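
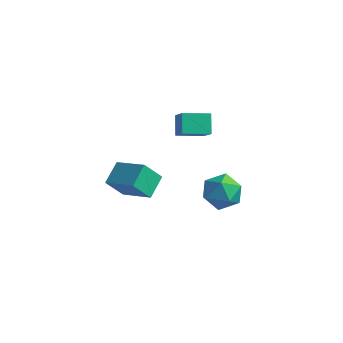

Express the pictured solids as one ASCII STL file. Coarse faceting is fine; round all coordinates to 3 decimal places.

solid 
facet normal -0.455 -0.410 0.791
outer loop
vertex 0.426 -3.437 1.113
vertex -1.362 -3.105 0.256
vertex 0.487 -4.684 0.502
endloop
endfacet
facet normal 0.889 -0.165 0.426
outer loop
vertex 1.142 -4.095 -0.636
vertex 0.426 -3.437 1.113
vertex 0.487 -4.684 0.502
endloop
endfacet
facet normal -0.455 -0.409 0.791
outer loop
vertex 0.487 -4.684 0.502
vertex -1.362 -3.105 0.256
vertex -1.301 -4.352 -0.354
endloop
endfacet
facet normal 0.044 -0.897 -0.439
outer loop
vertex -1.301 -4.352 -0.354
vertex 1.142 -4.095 -0.636
vertex 0.487 -4.684 0.502
endloop
endfacet
facet normal -0.044 0.897 0.439
outer loop
vertex 0.426 -3.437 1.113
vertex -0.707 -2.516 -0.882
vertex -1.362 -3.105 0.256
endloop
endfacet
facet normal 0.889 -0.165 0.426
outer loop
vertex 1.081 -2.848 -0.026
vertex 0.426 -3.437 1.113
vertex 1.142 -4.095 -0.636
endloop
endfacet
facet normal -0.044 0.897 0.439
outer loop
vertex 1.081 -2.848 -0.026
vertex -0.707 -2.516 -0.882
vertex 0.426 -3.437 1.113
endloop
endfacet
facet normal -0.889 0.165 -0.426
outer loop
vertex -1.362 -3.105 0.256
vertex -0.707 -2.516 -0.882
vertex -1.301 -4.352 -0.354
endloop
endfacet
facet normal 0.044 -0.897 -0.439
outer loop
vertex -0.646 -3.763 -1.493
vertex 1.142 -4.095 -0.636
vertex -1.301 -4.352 -0.354
endloop
endfacet
facet normal -0.889 0.165 -0.426
outer loop
vertex -1.301 -4.352 -0.354
vertex -0.707 -2.516 -0.882
vertex -0.646 -3.763 -1.493
endloop
endfacet
facet normal 0.455 0.409 -0.791
outer loop
vertex -0.646 -3.763 -1.493
vertex 1.081 -2.848 -0.026
vertex 1.142 -4.095 -0.636
endloop
endfacet
facet normal 0.455 0.410 -0.791
outer loop
vertex -0.707 -2.516 -0.882
vertex 1.081 -2.848 -0.026
vertex -0.646 -3.763 -1.493
endloop
endfacet
facet normal -0.389 0.120 0.913
outer loop
vertex 2.44 1.447 -2.674
vertex 1.684 0.554 -2.879
vertex 2.747 0.333 -2.397
endloop
endfacet
facet normal 0.299 0.307 0.904
outer loop
vertex 2.44 1.447 -2.674
vertex 2.747 0.333 -2.397
vertex 3.539 1.058 -2.905
endloop
endfacet
facet normal 0.380 0.825 0.419
outer loop
vertex 2.44 1.447 -2.674
vertex 3.539 1.058 -2.905
vertex 2.965 1.727 -3.702
endloop
endfacet
facet normal -0.259 0.957 0.129
outer loop
vertex 2.44 1.447 -2.674
vertex 2.965 1.727 -3.702
vertex 1.819 1.415 -3.686
endloop
endfacet
facet normal -0.734 0.522 0.434
outer loop
vertex 2.44 1.447 -2.674
vertex 1.819 1.415 -3.686
vertex 1.684 0.554 -2.879
endloop
endfacet
facet normal 0.678 -0.259 0.688
outer loop
vertex 3.539 1.058 -2.905
vertex 2.747 0.333 -2.397
vertex 3.461 -0.075 -3.254
endloop
endfacet
facet normal -0.436 -0.561 0.704
outer loop
vertex 2.747 0.333 -2.397
vertex 1.684 0.554 -2.879
vertex 2.315 -0.387 -3.238
endloop
endfacet
facet normal -0.993 0.090 -0.070
outer loop
vertex 1.684 0.554 -2.879
vertex 1.819 1.415 -3.686
vertex 1.741 0.282 -4.035
endloop
endfacet
facet normal -0.224 0.794 -0.565
outer loop
vertex 1.819 1.415 -3.686
vertex 2.965 1.727 -3.702
vertex 2.533 1.007 -4.543
endloop
endfacet
facet normal 0.809 0.579 -0.096
outer loop
vertex 2.965 1.727 -3.702
vertex 3.539 1.058 -2.905
vertex 3.596 0.786 -4.061
endloop
endfacet
facet normal 0.259 -0.957 -0.129
outer loop
vertex 2.84 -0.107 -4.266
vertex 3.461 -0.075 -3.254
vertex 2.315 -0.387 -3.238
endloop
endfacet
facet normal -0.380 -0.825 -0.419
outer loop
vertex 2.84 -0.107 -4.266
vertex 2.315 -0.387 -3.238
vertex 1.741 0.282 -4.035
endloop
endfacet
facet normal -0.299 -0.307 -0.904
outer loop
vertex 2.84 -0.107 -4.266
vertex 1.741 0.282 -4.035
vertex 2.533 1.007 -4.543
endloop
endfacet
facet normal 0.389 -0.120 -0.913
outer loop
vertex 2.84 -0.107 -4.266
vertex 2.533 1.007 -4.543
vertex 3.596 0.786 -4.061
endloop
endfacet
facet normal 0.734 -0.522 -0.434
outer loop
vertex 2.84 -0.107 -4.266
vertex 3.596 0.786 -4.061
vertex 3.461 -0.075 -3.254
endloop
endfacet
facet normal 0.224 -0.794 0.565
outer loop
vertex 2.315 -0.387 -3.238
vertex 3.461 -0.075 -3.254
vertex 2.747 0.333 -2.397
endloop
endfacet
facet normal -0.809 -0.579 0.096
outer loop
vertex 1.741 0.282 -4.035
vertex 2.315 -0.387 -3.238
vertex 1.684 0.554 -2.879
endloop
endfacet
facet normal -0.678 0.259 -0.688
outer loop
vertex 2.533 1.007 -4.543
vertex 1.741 0.282 -4.035
vertex 1.819 1.415 -3.686
endloop
endfacet
facet normal 0.436 0.561 -0.704
outer loop
vertex 3.596 0.786 -4.061
vertex 2.533 1.007 -4.543
vertex 2.965 1.727 -3.702
endloop
endfacet
facet normal 0.993 -0.090 0.070
outer loop
vertex 3.461 -0.075 -3.254
vertex 3.596 0.786 -4.061
vertex 3.539 1.058 -2.905
endloop
endfacet
facet normal -0.766 -0.620 0.171
outer loop
vertex 1.325 -1.247 3.88
vertex 0.588 -0.606 2.904
vertex 1.759 -2.012 3.049
endloop
endfacet
facet normal 0.534 -0.464 0.706
outer loop
vertex 2.892 -1.094 2.796
vertex 1.325 -1.247 3.88
vertex 1.759 -2.012 3.049
endloop
endfacet
facet normal -0.766 -0.620 0.171
outer loop
vertex 1.759 -2.012 3.049
vertex 0.588 -0.606 2.904
vertex 1.022 -1.371 2.074
endloop
endfacet
facet normal 0.359 -0.632 -0.687
outer loop
vertex 1.022 -1.371 2.074
vertex 2.892 -1.094 2.796
vertex 1.759 -2.012 3.049
endloop
endfacet
facet normal -0.359 0.632 0.686
outer loop
vertex 1.325 -1.247 3.88
vertex 1.721 0.312 2.651
vertex 0.588 -0.606 2.904
endloop
endfacet
facet normal 0.534 -0.464 0.707
outer loop
vertex 2.458 -0.329 3.626
vertex 1.325 -1.247 3.88
vertex 2.892 -1.094 2.796
endloop
endfacet
facet normal -0.358 0.632 0.687
outer loop
vertex 2.458 -0.329 3.626
vertex 1.721 0.312 2.651
vertex 1.325 -1.247 3.88
endloop
endfacet
facet normal -0.534 0.464 -0.707
outer loop
vertex 0.588 -0.606 2.904
vertex 1.721 0.312 2.651
vertex 1.022 -1.371 2.074
endloop
endfacet
facet normal 0.359 -0.633 -0.686
outer loop
vertex 2.155 -0.453 1.82
vertex 2.892 -1.094 2.796
vertex 1.022 -1.371 2.074
endloop
endfacet
facet normal -0.534 0.464 -0.706
outer loop
vertex 1.022 -1.371 2.074
vertex 1.721 0.312 2.651
vertex 2.155 -0.453 1.82
endloop
endfacet
facet normal 0.766 0.620 -0.171
outer loop
vertex 2.155 -0.453 1.82
vertex 2.458 -0.329 3.626
vertex 2.892 -1.094 2.796
endloop
endfacet
facet normal 0.766 0.620 -0.171
outer loop
vertex 1.721 0.312 2.651
vertex 2.458 -0.329 3.626
vertex 2.155 -0.453 1.82
endloop
endfacet

endsolid


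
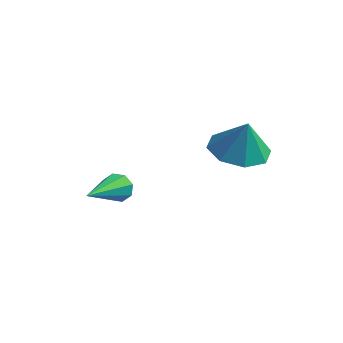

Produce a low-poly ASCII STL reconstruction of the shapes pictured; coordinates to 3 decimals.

solid 
facet normal -0.259 0.031 -0.965
outer loop
vertex 1.054 0.951 1.745
vertex 0.372 1.762 1.954
vertex 1.412 1.693 1.673
endloop
endfacet
facet normal 0.851 -0.375 0.367
outer loop
vertex 1.054 0.951 1.745
vertex 1.412 1.693 1.673
vertex 0.728 1.718 3.286
endloop
endfacet
facet normal -0.259 0.032 -0.965
outer loop
vertex 1.412 1.693 1.673
vertex 0.372 1.762 1.954
vertex 1.161 2.475 1.766
endloop
endfacet
facet normal 0.895 0.242 0.376
outer loop
vertex 1.412 1.693 1.673
vertex 1.161 2.475 1.766
vertex 0.728 1.718 3.286
endloop
endfacet
facet normal -0.258 0.031 -0.966
outer loop
vertex 1.161 2.475 1.766
vertex 0.372 1.762 1.954
vertex 0.447 2.839 1.969
endloop
endfacet
facet normal 0.502 0.708 0.496
outer loop
vertex 1.161 2.475 1.766
vertex 0.447 2.839 1.969
vertex 0.728 1.718 3.286
endloop
endfacet
facet normal -0.258 0.031 -0.966
outer loop
vertex 0.447 2.839 1.969
vertex 0.372 1.762 1.954
vertex -0.311 2.572 2.163
endloop
endfacet
facet normal -0.095 0.748 0.657
outer loop
vertex 0.447 2.839 1.969
vertex -0.311 2.572 2.163
vertex 0.728 1.718 3.286
endloop
endfacet
facet normal -0.258 0.032 -0.966
outer loop
vertex -0.311 2.572 2.163
vertex 0.372 1.762 1.954
vertex -0.669 1.831 2.234
endloop
endfacet
facet normal -0.548 0.338 0.765
outer loop
vertex -0.311 2.572 2.163
vertex -0.669 1.831 2.234
vertex 0.728 1.718 3.286
endloop
endfacet
facet normal -0.258 0.032 -0.966
outer loop
vertex -0.669 1.831 2.234
vertex 0.372 1.762 1.954
vertex -0.417 1.049 2.141
endloop
endfacet
facet normal -0.592 -0.281 0.756
outer loop
vertex -0.669 1.831 2.234
vertex -0.417 1.049 2.141
vertex 0.728 1.718 3.286
endloop
endfacet
facet normal -0.258 0.033 -0.966
outer loop
vertex -0.417 1.049 2.141
vertex 0.372 1.762 1.954
vertex 0.296 0.685 1.938
endloop
endfacet
facet normal -0.200 -0.746 0.636
outer loop
vertex -0.417 1.049 2.141
vertex 0.296 0.685 1.938
vertex 0.728 1.718 3.286
endloop
endfacet
facet normal -0.257 0.033 -0.966
outer loop
vertex 0.296 0.685 1.938
vertex 0.372 1.762 1.954
vertex 1.054 0.951 1.745
endloop
endfacet
facet normal 0.397 -0.786 0.475
outer loop
vertex 0.296 0.685 1.938
vertex 1.054 0.951 1.745
vertex 0.728 1.718 3.286
endloop
endfacet
facet normal -0.063 0.937 -0.345
outer loop
vertex -3.137 0.214 -0.913
vertex -3.427 0.378 -0.414
vertex -2.852 0.355 -0.582
endloop
endfacet
facet normal 0.772 -0.401 -0.494
outer loop
vertex -3.137 0.214 -0.913
vertex -2.852 0.355 -0.582
vertex -3.293 -1.598 0.314
endloop
endfacet
facet normal -0.064 0.936 -0.346
outer loop
vertex -2.852 0.355 -0.582
vertex -3.427 0.378 -0.414
vertex -2.904 0.51 -0.153
endloop
endfacet
facet normal 0.975 -0.142 0.170
outer loop
vertex -2.852 0.355 -0.582
vertex -2.904 0.51 -0.153
vertex -3.293 -1.598 0.314
endloop
endfacet
facet normal -0.064 0.936 -0.345
outer loop
vertex -2.904 0.51 -0.153
vertex -3.427 0.378 -0.414
vertex -3.263 0.587 0.123
endloop
endfacet
facet normal 0.616 0.060 0.785
outer loop
vertex -2.904 0.51 -0.153
vertex -3.263 0.587 0.123
vertex -3.293 -1.598 0.314
endloop
endfacet
facet normal -0.063 0.936 -0.345
outer loop
vertex -3.263 0.587 0.123
vertex -3.427 0.378 -0.414
vertex -3.718 0.542 0.084
endloop
endfacet
facet normal -0.094 0.088 0.992
outer loop
vertex -3.263 0.587 0.123
vertex -3.718 0.542 0.084
vertex -3.293 -1.598 0.314
endloop
endfacet
facet normal -0.065 0.936 -0.346
outer loop
vertex -3.718 0.542 0.084
vertex -3.427 0.378 -0.414
vertex -4.003 0.4 -0.247
endloop
endfacet
facet normal -0.740 -0.075 0.669
outer loop
vertex -3.718 0.542 0.084
vertex -4.003 0.4 -0.247
vertex -3.293 -1.598 0.314
endloop
endfacet
facet normal -0.064 0.937 -0.344
outer loop
vertex -4.003 0.4 -0.247
vertex -3.427 0.378 -0.414
vertex -3.951 0.246 -0.676
endloop
endfacet
facet normal -0.943 -0.333 0.005
outer loop
vertex -4.003 0.4 -0.247
vertex -3.951 0.246 -0.676
vertex -3.293 -1.598 0.314
endloop
endfacet
facet normal -0.063 0.936 -0.346
outer loop
vertex -3.951 0.246 -0.676
vertex -3.427 0.378 -0.414
vertex -3.592 0.168 -0.952
endloop
endfacet
facet normal -0.585 -0.536 -0.609
outer loop
vertex -3.951 0.246 -0.676
vertex -3.592 0.168 -0.952
vertex -3.293 -1.598 0.314
endloop
endfacet
facet normal -0.065 0.936 -0.345
outer loop
vertex -3.592 0.168 -0.952
vertex -3.427 0.378 -0.414
vertex -3.137 0.214 -0.913
endloop
endfacet
facet normal 0.127 -0.564 -0.816
outer loop
vertex -3.592 0.168 -0.952
vertex -3.137 0.214 -0.913
vertex -3.293 -1.598 0.314
endloop
endfacet

endsolid


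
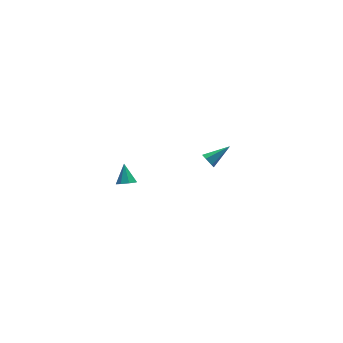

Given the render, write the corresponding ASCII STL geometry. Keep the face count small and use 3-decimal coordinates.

solid 
facet normal -0.889 -0.087 -0.449
outer loop
vertex 3.374 4.017 -4.075
vertex 3.167 3.842 -3.631
vertex 3.169 4.352 -3.734
endloop
endfacet
facet normal 0.470 0.754 -0.458
outer loop
vertex 3.374 4.017 -4.075
vertex 3.169 4.352 -3.734
vertex 4.553 3.978 -2.929
endloop
endfacet
facet normal -0.889 -0.087 -0.449
outer loop
vertex 3.169 4.352 -3.734
vertex 3.167 3.842 -3.631
vertex 2.962 4.177 -3.29
endloop
endfacet
facet normal 0.030 0.925 0.379
outer loop
vertex 3.169 4.352 -3.734
vertex 2.962 4.177 -3.29
vertex 4.553 3.978 -2.929
endloop
endfacet
facet normal -0.889 -0.086 -0.450
outer loop
vertex 2.962 4.177 -3.29
vertex 3.167 3.842 -3.631
vertex 2.959 3.668 -3.187
endloop
endfacet
facet normal -0.194 0.196 0.961
outer loop
vertex 2.962 4.177 -3.29
vertex 2.959 3.668 -3.187
vertex 4.553 3.978 -2.929
endloop
endfacet
facet normal -0.889 -0.086 -0.450
outer loop
vertex 2.959 3.668 -3.187
vertex 3.167 3.842 -3.631
vertex 3.164 3.333 -3.528
endloop
endfacet
facet normal 0.023 -0.706 0.708
outer loop
vertex 2.959 3.668 -3.187
vertex 3.164 3.333 -3.528
vertex 4.553 3.978 -2.929
endloop
endfacet
facet normal -0.889 -0.086 -0.450
outer loop
vertex 3.164 3.333 -3.528
vertex 3.167 3.842 -3.631
vertex 3.372 3.507 -3.972
endloop
endfacet
facet normal 0.462 -0.878 -0.127
outer loop
vertex 3.164 3.333 -3.528
vertex 3.372 3.507 -3.972
vertex 4.553 3.978 -2.929
endloop
endfacet
facet normal -0.889 -0.087 -0.449
outer loop
vertex 3.372 3.507 -3.972
vertex 3.167 3.842 -3.631
vertex 3.374 4.017 -4.075
endloop
endfacet
facet normal 0.687 -0.146 -0.712
outer loop
vertex 3.372 3.507 -3.972
vertex 3.374 4.017 -4.075
vertex 4.553 3.978 -2.929
endloop
endfacet
facet normal -0.166 -0.671 -0.723
outer loop
vertex -3.451 -1.449 2.006
vertex -3.846 -1.68 2.311
vertex -3.83 -1.279 1.935
endloop
endfacet
facet normal 0.437 0.839 -0.325
outer loop
vertex -3.451 -1.449 2.006
vertex -3.83 -1.279 1.935
vertex -3.654 -0.9 3.149
endloop
endfacet
facet normal -0.165 -0.671 -0.723
outer loop
vertex -3.83 -1.279 1.935
vertex -3.846 -1.68 2.311
vertex -4.218 -1.344 2.084
endloop
endfacet
facet normal -0.254 0.933 -0.254
outer loop
vertex -3.83 -1.279 1.935
vertex -4.218 -1.344 2.084
vertex -3.654 -0.9 3.149
endloop
endfacet
facet normal -0.168 -0.673 -0.721
outer loop
vertex -4.218 -1.344 2.084
vertex -3.846 -1.68 2.311
vertex -4.388 -1.605 2.367
endloop
endfacet
facet normal -0.757 0.639 0.135
outer loop
vertex -4.218 -1.344 2.084
vertex -4.388 -1.605 2.367
vertex -3.654 -0.9 3.149
endloop
endfacet
facet normal -0.168 -0.672 -0.721
outer loop
vertex -4.388 -1.605 2.367
vertex -3.846 -1.68 2.311
vertex -4.241 -1.91 2.617
endloop
endfacet
facet normal -0.778 0.129 0.615
outer loop
vertex -4.388 -1.605 2.367
vertex -4.241 -1.91 2.617
vertex -3.654 -0.9 3.149
endloop
endfacet
facet normal -0.167 -0.672 -0.721
outer loop
vertex -4.241 -1.91 2.617
vertex -3.846 -1.68 2.311
vertex -3.863 -2.08 2.688
endloop
endfacet
facet normal -0.304 -0.299 0.904
outer loop
vertex -4.241 -1.91 2.617
vertex -3.863 -2.08 2.688
vertex -3.654 -0.9 3.149
endloop
endfacet
facet normal -0.166 -0.673 -0.721
outer loop
vertex -3.863 -2.08 2.688
vertex -3.846 -1.68 2.311
vertex -3.475 -2.016 2.539
endloop
endfacet
facet normal 0.385 -0.394 0.834
outer loop
vertex -3.863 -2.08 2.688
vertex -3.475 -2.016 2.539
vertex -3.654 -0.9 3.149
endloop
endfacet
facet normal -0.165 -0.672 -0.722
outer loop
vertex -3.475 -2.016 2.539
vertex -3.846 -1.68 2.311
vertex -3.304 -1.754 2.256
endloop
endfacet
facet normal 0.890 -0.100 0.445
outer loop
vertex -3.475 -2.016 2.539
vertex -3.304 -1.754 2.256
vertex -3.654 -0.9 3.149
endloop
endfacet
facet normal -0.165 -0.672 -0.722
outer loop
vertex -3.304 -1.754 2.256
vertex -3.846 -1.68 2.311
vertex -3.451 -1.449 2.006
endloop
endfacet
facet normal 0.911 0.410 -0.035
outer loop
vertex -3.304 -1.754 2.256
vertex -3.451 -1.449 2.006
vertex -3.654 -0.9 3.149
endloop
endfacet

endsolid


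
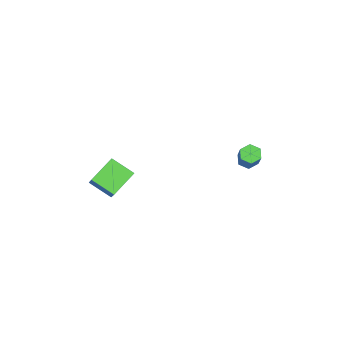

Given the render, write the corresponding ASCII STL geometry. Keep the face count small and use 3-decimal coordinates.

solid 
facet normal -0.646 -0.095 -0.758
outer loop
vertex -2.967 2.914 -1.161
vertex -3.378 2.845 -0.802
vertex -3.247 3.35 -0.977
endloop
endfacet
facet normal 0.570 0.602 -0.559
outer loop
vertex -2.967 2.914 -1.161
vertex -3.247 3.35 -0.977
vertex -1.67 3.103 0.364
endloop
endfacet
facet normal 0.570 0.602 -0.559
outer loop
vertex -1.67 3.103 0.364
vertex -3.247 3.35 -0.977
vertex -1.95 3.539 0.548
endloop
endfacet
facet normal 0.644 0.093 0.759
outer loop
vertex -1.67 3.103 0.364
vertex -1.95 3.539 0.548
vertex -2.082 3.035 0.722
endloop
endfacet
facet normal -0.646 -0.095 -0.757
outer loop
vertex -3.247 3.35 -0.977
vertex -3.378 2.845 -0.802
vertex -3.658 3.282 -0.618
endloop
endfacet
facet normal -0.155 0.988 0.010
outer loop
vertex -3.247 3.35 -0.977
vertex -3.658 3.282 -0.618
vertex -1.95 3.539 0.548
endloop
endfacet
facet normal -0.155 0.988 0.009
outer loop
vertex -1.95 3.539 0.548
vertex -3.658 3.282 -0.618
vertex -2.362 3.471 0.906
endloop
endfacet
facet normal 0.644 0.093 0.759
outer loop
vertex -1.95 3.539 0.548
vertex -2.362 3.471 0.906
vertex -2.082 3.035 0.722
endloop
endfacet
facet normal -0.644 -0.093 -0.759
outer loop
vertex -3.658 3.282 -0.618
vertex -3.378 2.845 -0.802
vertex -3.79 2.777 -0.444
endloop
endfacet
facet normal -0.726 0.386 0.569
outer loop
vertex -3.658 3.282 -0.618
vertex -3.79 2.777 -0.444
vertex -2.362 3.471 0.906
endloop
endfacet
facet normal -0.726 0.386 0.570
outer loop
vertex -2.362 3.471 0.906
vertex -3.79 2.777 -0.444
vertex -2.493 2.966 1.081
endloop
endfacet
facet normal 0.646 0.095 0.758
outer loop
vertex -2.362 3.471 0.906
vertex -2.493 2.966 1.081
vertex -2.082 3.035 0.722
endloop
endfacet
facet normal -0.644 -0.093 -0.759
outer loop
vertex -3.79 2.777 -0.444
vertex -3.378 2.845 -0.802
vertex -3.51 2.341 -0.628
endloop
endfacet
facet normal -0.570 -0.602 0.559
outer loop
vertex -3.79 2.777 -0.444
vertex -3.51 2.341 -0.628
vertex -2.493 2.966 1.081
endloop
endfacet
facet normal -0.570 -0.602 0.559
outer loop
vertex -2.493 2.966 1.081
vertex -3.51 2.341 -0.628
vertex -2.213 2.53 0.897
endloop
endfacet
facet normal 0.646 0.095 0.758
outer loop
vertex -2.493 2.966 1.081
vertex -2.213 2.53 0.897
vertex -2.082 3.035 0.722
endloop
endfacet
facet normal -0.644 -0.093 -0.759
outer loop
vertex -3.51 2.341 -0.628
vertex -3.378 2.845 -0.802
vertex -3.098 2.409 -0.986
endloop
endfacet
facet normal 0.155 -0.988 -0.009
outer loop
vertex -3.51 2.341 -0.628
vertex -3.098 2.409 -0.986
vertex -2.213 2.53 0.897
endloop
endfacet
facet normal 0.155 -0.988 -0.009
outer loop
vertex -2.213 2.53 0.897
vertex -3.098 2.409 -0.986
vertex -1.802 2.598 0.538
endloop
endfacet
facet normal 0.646 0.095 0.757
outer loop
vertex -2.213 2.53 0.897
vertex -1.802 2.598 0.538
vertex -2.082 3.035 0.722
endloop
endfacet
facet normal -0.646 -0.095 -0.758
outer loop
vertex -3.098 2.409 -0.986
vertex -3.378 2.845 -0.802
vertex -2.967 2.914 -1.161
endloop
endfacet
facet normal 0.726 -0.386 -0.569
outer loop
vertex -3.098 2.409 -0.986
vertex -2.967 2.914 -1.161
vertex -1.802 2.598 0.538
endloop
endfacet
facet normal 0.726 -0.386 -0.569
outer loop
vertex -1.802 2.598 0.538
vertex -2.967 2.914 -1.161
vertex -1.67 3.103 0.364
endloop
endfacet
facet normal 0.644 0.093 0.759
outer loop
vertex -1.802 2.598 0.538
vertex -1.67 3.103 0.364
vertex -2.082 3.035 0.722
endloop
endfacet
facet normal -0.659 -0.190 -0.728
outer loop
vertex -0.74 -3.455 0.715
vertex -0.351 -2.376 0.082
vertex 0.29 -4.252 -0.009
endloop
endfacet
facet normal -0.297 -0.823 0.483
outer loop
vertex 1.291 -3.964 1.098
vertex -0.74 -3.455 0.715
vertex 0.29 -4.252 -0.009
endloop
endfacet
facet normal -0.659 -0.190 -0.728
outer loop
vertex 0.29 -4.252 -0.009
vertex -0.351 -2.376 0.082
vertex 0.679 -3.173 -0.642
endloop
endfacet
facet normal 0.691 -0.534 -0.486
outer loop
vertex 0.679 -3.173 -0.642
vertex 1.291 -3.964 1.098
vertex 0.29 -4.252 -0.009
endloop
endfacet
facet normal -0.691 0.534 0.486
outer loop
vertex -0.74 -3.455 0.715
vertex 0.65 -2.088 1.189
vertex -0.351 -2.376 0.082
endloop
endfacet
facet normal -0.297 -0.823 0.483
outer loop
vertex 0.261 -3.167 1.822
vertex -0.74 -3.455 0.715
vertex 1.291 -3.964 1.098
endloop
endfacet
facet normal -0.691 0.534 0.486
outer loop
vertex 0.261 -3.167 1.822
vertex 0.65 -2.088 1.189
vertex -0.74 -3.455 0.715
endloop
endfacet
facet normal 0.297 0.823 -0.483
outer loop
vertex -0.351 -2.376 0.082
vertex 0.65 -2.088 1.189
vertex 0.679 -3.173 -0.642
endloop
endfacet
facet normal 0.691 -0.534 -0.486
outer loop
vertex 1.68 -2.885 0.465
vertex 1.291 -3.964 1.098
vertex 0.679 -3.173 -0.642
endloop
endfacet
facet normal 0.297 0.823 -0.483
outer loop
vertex 0.679 -3.173 -0.642
vertex 0.65 -2.088 1.189
vertex 1.68 -2.885 0.465
endloop
endfacet
facet normal 0.659 0.190 0.728
outer loop
vertex 1.68 -2.885 0.465
vertex 0.261 -3.167 1.822
vertex 1.291 -3.964 1.098
endloop
endfacet
facet normal 0.659 0.190 0.728
outer loop
vertex 0.65 -2.088 1.189
vertex 0.261 -3.167 1.822
vertex 1.68 -2.885 0.465
endloop
endfacet

endsolid


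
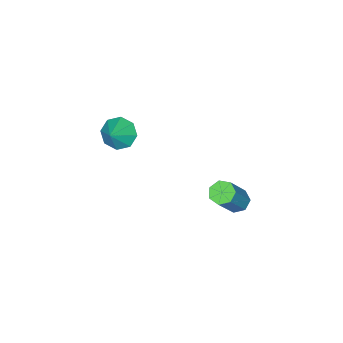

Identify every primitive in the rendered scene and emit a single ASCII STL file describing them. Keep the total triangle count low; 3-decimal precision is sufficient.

solid 
facet normal -0.742 -0.234 -0.628
outer loop
vertex -0.334 -0.075 0.634
vertex -0.821 0.244 1.091
vertex -0.411 0.475 0.52
endloop
endfacet
facet normal 0.951 0.071 -0.300
outer loop
vertex -0.334 -0.075 0.634
vertex -0.411 0.475 0.52
vertex -0.019 0.496 1.769
endloop
endfacet
facet normal -0.743 -0.234 -0.628
outer loop
vertex -0.411 0.475 0.52
vertex -0.821 0.244 1.091
vertex -0.728 0.889 0.741
endloop
endfacet
facet normal 0.708 0.667 -0.233
outer loop
vertex -0.411 0.475 0.52
vertex -0.728 0.889 0.741
vertex -0.019 0.496 1.769
endloop
endfacet
facet normal -0.742 -0.234 -0.628
outer loop
vertex -0.728 0.889 0.741
vertex -0.821 0.244 1.091
vertex -1.1 0.925 1.167
endloop
endfacet
facet normal 0.282 0.945 0.167
outer loop
vertex -0.728 0.889 0.741
vertex -1.1 0.925 1.167
vertex -0.019 0.496 1.769
endloop
endfacet
facet normal -0.742 -0.234 -0.628
outer loop
vertex -1.1 0.925 1.167
vertex -0.821 0.244 1.091
vertex -1.308 0.562 1.548
endloop
endfacet
facet normal -0.076 0.742 0.666
outer loop
vertex -1.1 0.925 1.167
vertex -1.308 0.562 1.548
vertex -0.019 0.496 1.769
endloop
endfacet
facet normal -0.742 -0.234 -0.628
outer loop
vertex -1.308 0.562 1.548
vertex -0.821 0.244 1.091
vertex -1.231 0.013 1.662
endloop
endfacet
facet normal -0.157 0.180 0.971
outer loop
vertex -1.308 0.562 1.548
vertex -1.231 0.013 1.662
vertex -0.019 0.496 1.769
endloop
endfacet
facet normal -0.743 -0.233 -0.628
outer loop
vertex -1.231 0.013 1.662
vertex -0.821 0.244 1.091
vertex -0.914 -0.402 1.441
endloop
endfacet
facet normal 0.086 -0.416 0.905
outer loop
vertex -1.231 0.013 1.662
vertex -0.914 -0.402 1.441
vertex -0.019 0.496 1.769
endloop
endfacet
facet normal -0.742 -0.234 -0.628
outer loop
vertex -0.914 -0.402 1.441
vertex -0.821 0.244 1.091
vertex -0.542 -0.438 1.015
endloop
endfacet
facet normal 0.512 -0.695 0.506
outer loop
vertex -0.914 -0.402 1.441
vertex -0.542 -0.438 1.015
vertex -0.019 0.496 1.769
endloop
endfacet
facet normal -0.742 -0.234 -0.628
outer loop
vertex -0.542 -0.438 1.015
vertex -0.821 0.244 1.091
vertex -0.334 -0.075 0.634
endloop
endfacet
facet normal 0.870 -0.492 0.006
outer loop
vertex -0.542 -0.438 1.015
vertex -0.334 -0.075 0.634
vertex -0.019 0.496 1.769
endloop
endfacet
facet normal -0.566 -0.047 -0.823
outer loop
vertex -3.981 2.964 -4.693
vertex -4.385 3.271 -4.433
vertex -3.945 3.454 -4.746
endloop
endfacet
facet normal 0.822 -0.121 -0.557
outer loop
vertex -3.981 2.964 -4.693
vertex -3.945 3.454 -4.746
vertex -2.851 3.062 -3.046
endloop
endfacet
facet normal 0.822 -0.121 -0.557
outer loop
vertex -2.851 3.062 -3.046
vertex -3.945 3.454 -4.746
vertex -2.815 3.552 -3.099
endloop
endfacet
facet normal 0.565 0.048 0.824
outer loop
vertex -2.851 3.062 -3.046
vertex -2.815 3.552 -3.099
vertex -3.255 3.369 -2.787
endloop
endfacet
facet normal -0.565 -0.049 -0.823
outer loop
vertex -3.945 3.454 -4.746
vertex -4.385 3.271 -4.433
vertex -4.241 3.807 -4.564
endloop
endfacet
facet normal 0.569 0.700 -0.432
outer loop
vertex -3.945 3.454 -4.746
vertex -4.241 3.807 -4.564
vertex -2.815 3.552 -3.099
endloop
endfacet
facet normal 0.570 0.698 -0.433
outer loop
vertex -2.815 3.552 -3.099
vertex -4.241 3.807 -4.564
vertex -3.11 3.905 -2.918
endloop
endfacet
facet normal 0.564 0.049 0.824
outer loop
vertex -2.815 3.552 -3.099
vertex -3.11 3.905 -2.918
vertex -3.255 3.369 -2.787
endloop
endfacet
facet normal -0.565 -0.050 -0.824
outer loop
vertex -4.241 3.807 -4.564
vertex -4.385 3.271 -4.433
vertex -4.645 3.756 -4.284
endloop
endfacet
facet normal -0.113 0.993 0.018
outer loop
vertex -4.241 3.807 -4.564
vertex -4.645 3.756 -4.284
vertex -3.11 3.905 -2.918
endloop
endfacet
facet normal -0.113 0.993 0.018
outer loop
vertex -3.11 3.905 -2.918
vertex -4.645 3.756 -4.284
vertex -3.515 3.854 -2.637
endloop
endfacet
facet normal 0.565 0.048 0.823
outer loop
vertex -3.11 3.905 -2.918
vertex -3.515 3.854 -2.637
vertex -3.255 3.369 -2.787
endloop
endfacet
facet normal -0.564 -0.049 -0.824
outer loop
vertex -4.645 3.756 -4.284
vertex -4.385 3.271 -4.433
vertex -4.854 3.34 -4.116
endloop
endfacet
facet normal -0.709 0.540 0.454
outer loop
vertex -4.645 3.756 -4.284
vertex -4.854 3.34 -4.116
vertex -3.515 3.854 -2.637
endloop
endfacet
facet normal -0.709 0.538 0.455
outer loop
vertex -3.515 3.854 -2.637
vertex -4.854 3.34 -4.116
vertex -3.723 3.438 -2.469
endloop
endfacet
facet normal 0.566 0.049 0.823
outer loop
vertex -3.515 3.854 -2.637
vertex -3.723 3.438 -2.469
vertex -3.255 3.369 -2.787
endloop
endfacet
facet normal -0.564 -0.050 -0.824
outer loop
vertex -4.854 3.34 -4.116
vertex -4.385 3.271 -4.433
vertex -4.709 2.872 -4.187
endloop
endfacet
facet normal -0.771 -0.322 0.549
outer loop
vertex -4.854 3.34 -4.116
vertex -4.709 2.872 -4.187
vertex -3.723 3.438 -2.469
endloop
endfacet
facet normal -0.772 -0.321 0.549
outer loop
vertex -3.723 3.438 -2.469
vertex -4.709 2.872 -4.187
vertex -3.579 2.97 -2.54
endloop
endfacet
facet normal 0.566 0.049 0.823
outer loop
vertex -3.723 3.438 -2.469
vertex -3.579 2.97 -2.54
vertex -3.255 3.369 -2.787
endloop
endfacet
facet normal -0.566 -0.048 -0.823
outer loop
vertex -4.709 2.872 -4.187
vertex -4.385 3.271 -4.433
vertex -4.321 2.705 -4.444
endloop
endfacet
facet normal -0.253 -0.940 0.229
outer loop
vertex -4.709 2.872 -4.187
vertex -4.321 2.705 -4.444
vertex -3.579 2.97 -2.54
endloop
endfacet
facet normal -0.253 -0.940 0.229
outer loop
vertex -3.579 2.97 -2.54
vertex -4.321 2.705 -4.444
vertex -3.191 2.803 -2.797
endloop
endfacet
facet normal 0.566 0.049 0.823
outer loop
vertex -3.579 2.97 -2.54
vertex -3.191 2.803 -2.797
vertex -3.255 3.369 -2.787
endloop
endfacet
facet normal -0.566 -0.048 -0.823
outer loop
vertex -4.321 2.705 -4.444
vertex -4.385 3.271 -4.433
vertex -3.981 2.964 -4.693
endloop
endfacet
facet normal 0.456 -0.851 -0.262
outer loop
vertex -4.321 2.705 -4.444
vertex -3.981 2.964 -4.693
vertex -3.191 2.803 -2.797
endloop
endfacet
facet normal 0.456 -0.851 -0.262
outer loop
vertex -3.191 2.803 -2.797
vertex -3.981 2.964 -4.693
vertex -2.851 3.062 -3.046
endloop
endfacet
facet normal 0.565 0.049 0.823
outer loop
vertex -3.191 2.803 -2.797
vertex -2.851 3.062 -3.046
vertex -3.255 3.369 -2.787
endloop
endfacet

endsolid


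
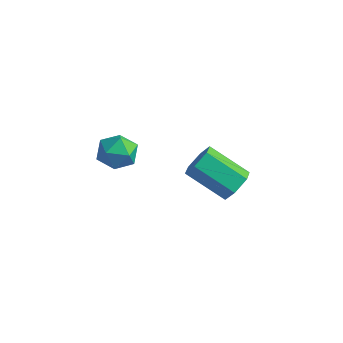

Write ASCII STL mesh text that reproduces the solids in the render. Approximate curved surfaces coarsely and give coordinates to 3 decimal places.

solid 
facet normal 0.805 0.257 -0.535
outer loop
vertex 3.581 2.833 -2.129
vertex 3.161 3.552 -2.415
vertex 3.64 3.586 -1.678
endloop
endfacet
facet normal 0.589 -0.449 0.672
outer loop
vertex 3.581 2.833 -2.129
vertex 3.64 3.586 -1.678
vertex 1.818 2.269 -0.959
endloop
endfacet
facet normal 0.590 -0.449 0.671
outer loop
vertex 1.818 2.269 -0.959
vertex 3.64 3.586 -1.678
vertex 1.877 3.022 -0.507
endloop
endfacet
facet normal -0.806 -0.257 0.534
outer loop
vertex 1.818 2.269 -0.959
vertex 1.877 3.022 -0.507
vertex 1.399 2.988 -1.245
endloop
endfacet
facet normal 0.805 0.257 -0.535
outer loop
vertex 3.64 3.586 -1.678
vertex 3.161 3.552 -2.415
vertex 3.22 4.305 -1.964
endloop
endfacet
facet normal 0.353 0.517 0.780
outer loop
vertex 3.64 3.586 -1.678
vertex 3.22 4.305 -1.964
vertex 1.877 3.022 -0.507
endloop
endfacet
facet normal 0.353 0.516 0.780
outer loop
vertex 1.877 3.022 -0.507
vertex 3.22 4.305 -1.964
vertex 1.458 3.741 -0.793
endloop
endfacet
facet normal -0.806 -0.257 0.534
outer loop
vertex 1.877 3.022 -0.507
vertex 1.458 3.741 -0.793
vertex 1.399 2.988 -1.245
endloop
endfacet
facet normal 0.805 0.257 -0.534
outer loop
vertex 3.22 4.305 -1.964
vertex 3.161 3.552 -2.415
vertex 2.742 4.271 -2.701
endloop
endfacet
facet normal -0.237 0.965 0.109
outer loop
vertex 3.22 4.305 -1.964
vertex 2.742 4.271 -2.701
vertex 1.458 3.741 -0.793
endloop
endfacet
facet normal -0.237 0.965 0.109
outer loop
vertex 1.458 3.741 -0.793
vertex 2.742 4.271 -2.701
vertex 0.979 3.707 -1.531
endloop
endfacet
facet normal -0.805 -0.258 0.534
outer loop
vertex 1.458 3.741 -0.793
vertex 0.979 3.707 -1.531
vertex 1.399 2.988 -1.245
endloop
endfacet
facet normal 0.806 0.257 -0.534
outer loop
vertex 2.742 4.271 -2.701
vertex 3.161 3.552 -2.415
vertex 2.683 3.518 -3.153
endloop
endfacet
facet normal -0.589 0.449 -0.671
outer loop
vertex 2.742 4.271 -2.701
vertex 2.683 3.518 -3.153
vertex 0.979 3.707 -1.531
endloop
endfacet
facet normal -0.590 0.449 -0.672
outer loop
vertex 0.979 3.707 -1.531
vertex 2.683 3.518 -3.153
vertex 0.92 2.954 -1.982
endloop
endfacet
facet normal -0.805 -0.257 0.535
outer loop
vertex 0.979 3.707 -1.531
vertex 0.92 2.954 -1.982
vertex 1.399 2.988 -1.245
endloop
endfacet
facet normal 0.806 0.257 -0.534
outer loop
vertex 2.683 3.518 -3.153
vertex 3.161 3.552 -2.415
vertex 3.102 2.799 -2.867
endloop
endfacet
facet normal -0.353 -0.516 -0.780
outer loop
vertex 2.683 3.518 -3.153
vertex 3.102 2.799 -2.867
vertex 0.92 2.954 -1.982
endloop
endfacet
facet normal -0.353 -0.517 -0.780
outer loop
vertex 0.92 2.954 -1.982
vertex 3.102 2.799 -2.867
vertex 1.34 2.235 -1.696
endloop
endfacet
facet normal -0.805 -0.257 0.535
outer loop
vertex 0.92 2.954 -1.982
vertex 1.34 2.235 -1.696
vertex 1.399 2.988 -1.245
endloop
endfacet
facet normal 0.805 0.258 -0.534
outer loop
vertex 3.102 2.799 -2.867
vertex 3.161 3.552 -2.415
vertex 3.581 2.833 -2.129
endloop
endfacet
facet normal 0.237 -0.965 -0.109
outer loop
vertex 3.102 2.799 -2.867
vertex 3.581 2.833 -2.129
vertex 1.34 2.235 -1.696
endloop
endfacet
facet normal 0.237 -0.965 -0.109
outer loop
vertex 1.34 2.235 -1.696
vertex 3.581 2.833 -2.129
vertex 1.818 2.269 -0.959
endloop
endfacet
facet normal -0.805 -0.257 0.534
outer loop
vertex 1.34 2.235 -1.696
vertex 1.818 2.269 -0.959
vertex 1.399 2.988 -1.245
endloop
endfacet
facet normal -0.018 0.997 0.071
outer loop
vertex 1.156 -1.169 2.029
vertex 0.778 -1.237 2.894
vertex 1.718 -1.213 2.789
endloop
endfacet
facet normal 0.523 0.781 -0.342
outer loop
vertex 1.156 -1.169 2.029
vertex 1.718 -1.213 2.789
vertex 1.938 -1.702 2.008
endloop
endfacet
facet normal 0.249 0.401 -0.882
outer loop
vertex 1.156 -1.169 2.029
vertex 1.938 -1.702 2.008
vertex 1.133 -2.028 1.632
endloop
endfacet
facet normal -0.459 0.383 -0.802
outer loop
vertex 1.156 -1.169 2.029
vertex 1.133 -2.028 1.632
vertex 0.416 -1.741 2.179
endloop
endfacet
facet normal -0.624 0.751 -0.214
outer loop
vertex 1.156 -1.169 2.029
vertex 0.416 -1.741 2.179
vertex 0.778 -1.237 2.894
endloop
endfacet
facet normal 0.936 0.348 0.046
outer loop
vertex 1.938 -1.702 2.008
vertex 1.718 -1.213 2.789
vertex 2.044 -2.099 2.861
endloop
endfacet
facet normal 0.062 0.697 0.714
outer loop
vertex 1.718 -1.213 2.789
vertex 0.778 -1.237 2.894
vertex 1.327 -1.812 3.408
endloop
endfacet
facet normal -0.919 0.300 0.254
outer loop
vertex 0.778 -1.237 2.894
vertex 0.416 -1.741 2.179
vertex 0.522 -2.138 3.032
endloop
endfacet
facet normal -0.651 -0.296 -0.698
outer loop
vertex 0.416 -1.741 2.179
vertex 1.133 -2.028 1.632
vertex 0.742 -2.627 2.251
endloop
endfacet
facet normal 0.495 -0.267 -0.827
outer loop
vertex 1.133 -2.028 1.632
vertex 1.938 -1.702 2.008
vertex 1.682 -2.603 2.146
endloop
endfacet
facet normal 0.459 -0.383 0.802
outer loop
vertex 1.304 -2.671 3.011
vertex 2.044 -2.099 2.861
vertex 1.327 -1.812 3.408
endloop
endfacet
facet normal -0.249 -0.401 0.882
outer loop
vertex 1.304 -2.671 3.011
vertex 1.327 -1.812 3.408
vertex 0.522 -2.138 3.032
endloop
endfacet
facet normal -0.523 -0.781 0.342
outer loop
vertex 1.304 -2.671 3.011
vertex 0.522 -2.138 3.032
vertex 0.742 -2.627 2.251
endloop
endfacet
facet normal 0.018 -0.997 -0.071
outer loop
vertex 1.304 -2.671 3.011
vertex 0.742 -2.627 2.251
vertex 1.682 -2.603 2.146
endloop
endfacet
facet normal 0.624 -0.751 0.214
outer loop
vertex 1.304 -2.671 3.011
vertex 1.682 -2.603 2.146
vertex 2.044 -2.099 2.861
endloop
endfacet
facet normal 0.651 0.296 0.698
outer loop
vertex 1.327 -1.812 3.408
vertex 2.044 -2.099 2.861
vertex 1.718 -1.213 2.789
endloop
endfacet
facet normal -0.495 0.267 0.827
outer loop
vertex 0.522 -2.138 3.032
vertex 1.327 -1.812 3.408
vertex 0.778 -1.237 2.894
endloop
endfacet
facet normal -0.936 -0.348 -0.046
outer loop
vertex 0.742 -2.627 2.251
vertex 0.522 -2.138 3.032
vertex 0.416 -1.741 2.179
endloop
endfacet
facet normal -0.062 -0.697 -0.714
outer loop
vertex 1.682 -2.603 2.146
vertex 0.742 -2.627 2.251
vertex 1.133 -2.028 1.632
endloop
endfacet
facet normal 0.919 -0.300 -0.254
outer loop
vertex 2.044 -2.099 2.861
vertex 1.682 -2.603 2.146
vertex 1.938 -1.702 2.008
endloop
endfacet

endsolid


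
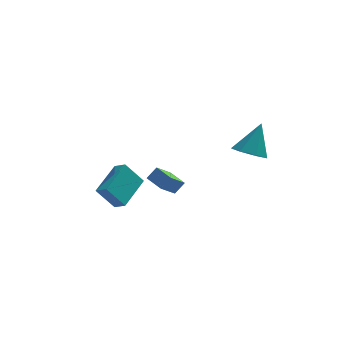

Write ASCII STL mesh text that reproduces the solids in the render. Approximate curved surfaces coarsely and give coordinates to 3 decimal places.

solid 
facet normal -0.598 0.601 -0.530
outer loop
vertex -4.619 -4.284 0.494
vertex -3.487 -2.579 1.152
vertex -3.653 -4.438 -0.772
endloop
endfacet
facet normal -0.527 -0.793 -0.306
outer loop
vertex -3.133 -4.961 -0.312
vertex -4.619 -4.284 0.494
vertex -3.653 -4.438 -0.772
endloop
endfacet
facet normal -0.599 0.601 -0.529
outer loop
vertex -3.653 -4.438 -0.772
vertex -3.487 -2.579 1.152
vertex -2.521 -2.732 -0.114
endloop
endfacet
facet normal 0.604 -0.096 -0.791
outer loop
vertex -2.521 -2.732 -0.114
vertex -3.133 -4.961 -0.312
vertex -3.653 -4.438 -0.772
endloop
endfacet
facet normal -0.604 0.096 0.791
outer loop
vertex -4.619 -4.284 0.494
vertex -2.967 -3.102 1.612
vertex -3.487 -2.579 1.152
endloop
endfacet
facet normal -0.527 -0.792 -0.307
outer loop
vertex -4.099 -4.808 0.954
vertex -4.619 -4.284 0.494
vertex -3.133 -4.961 -0.312
endloop
endfacet
facet normal -0.604 0.095 0.791
outer loop
vertex -4.099 -4.808 0.954
vertex -2.967 -3.102 1.612
vertex -4.619 -4.284 0.494
endloop
endfacet
facet normal 0.527 0.793 0.306
outer loop
vertex -3.487 -2.579 1.152
vertex -2.967 -3.102 1.612
vertex -2.521 -2.732 -0.114
endloop
endfacet
facet normal 0.604 -0.095 -0.791
outer loop
vertex -2.001 -3.256 0.346
vertex -3.133 -4.961 -0.312
vertex -2.521 -2.732 -0.114
endloop
endfacet
facet normal 0.528 0.792 0.306
outer loop
vertex -2.521 -2.732 -0.114
vertex -2.967 -3.102 1.612
vertex -2.001 -3.256 0.346
endloop
endfacet
facet normal 0.598 -0.602 0.529
outer loop
vertex -2.001 -3.256 0.346
vertex -4.099 -4.808 0.954
vertex -3.133 -4.961 -0.312
endloop
endfacet
facet normal 0.598 -0.601 0.530
outer loop
vertex -2.967 -3.102 1.612
vertex -4.099 -4.808 0.954
vertex -2.001 -3.256 0.346
endloop
endfacet
facet normal -0.364 -0.437 -0.822
outer loop
vertex 4.486 -3.13 1.712
vertex 3.618 -3.358 2.217
vertex 3.84 -2.514 1.67
endloop
endfacet
facet normal 0.685 0.707 -0.177
outer loop
vertex 4.486 -3.13 1.712
vertex 3.84 -2.514 1.67
vertex 4.362 -2.462 3.903
endloop
endfacet
facet normal -0.363 -0.438 -0.823
outer loop
vertex 3.84 -2.514 1.67
vertex 3.618 -3.358 2.217
vertex 3.026 -2.534 2.04
endloop
endfacet
facet normal -0.032 0.999 -0.016
outer loop
vertex 3.84 -2.514 1.67
vertex 3.026 -2.534 2.04
vertex 4.362 -2.462 3.903
endloop
endfacet
facet normal -0.363 -0.438 -0.823
outer loop
vertex 3.026 -2.534 2.04
vertex 3.618 -3.358 2.217
vertex 2.658 -3.174 2.543
endloop
endfacet
facet normal -0.611 0.676 0.412
outer loop
vertex 3.026 -2.534 2.04
vertex 2.658 -3.174 2.543
vertex 4.362 -2.462 3.903
endloop
endfacet
facet normal -0.363 -0.437 -0.823
outer loop
vertex 2.658 -3.174 2.543
vertex 3.618 -3.358 2.217
vertex 3.013 -3.953 2.8
endloop
endfacet
facet normal -0.618 -0.022 0.786
outer loop
vertex 2.658 -3.174 2.543
vertex 3.013 -3.953 2.8
vertex 4.362 -2.462 3.903
endloop
endfacet
facet normal -0.363 -0.437 -0.823
outer loop
vertex 3.013 -3.953 2.8
vertex 3.618 -3.358 2.217
vertex 3.823 -4.284 2.618
endloop
endfacet
facet normal -0.047 -0.566 0.823
outer loop
vertex 3.013 -3.953 2.8
vertex 3.823 -4.284 2.618
vertex 4.362 -2.462 3.903
endloop
endfacet
facet normal -0.363 -0.437 -0.823
outer loop
vertex 3.823 -4.284 2.618
vertex 3.618 -3.358 2.217
vertex 4.479 -3.918 2.134
endloop
endfacet
facet normal 0.672 -0.549 0.496
outer loop
vertex 3.823 -4.284 2.618
vertex 4.479 -3.918 2.134
vertex 4.362 -2.462 3.903
endloop
endfacet
facet normal -0.364 -0.437 -0.823
outer loop
vertex 4.479 -3.918 2.134
vertex 3.618 -3.358 2.217
vertex 4.486 -3.13 1.712
endloop
endfacet
facet normal 0.999 0.018 0.051
outer loop
vertex 4.479 -3.918 2.134
vertex 4.486 -3.13 1.712
vertex 4.362 -2.462 3.903
endloop
endfacet
facet normal -0.527 -0.522 0.671
outer loop
vertex -0.167 0.614 -2.333
vertex -0.864 1.603 -2.111
vertex -0.749 0.351 -2.994
endloop
endfacet
facet normal 0.567 -0.804 -0.180
outer loop
vertex 0.124 1.217 -4.109
vertex -0.167 0.614 -2.333
vertex -0.749 0.351 -2.994
endloop
endfacet
facet normal -0.527 -0.522 0.671
outer loop
vertex -0.749 0.351 -2.994
vertex -0.864 1.603 -2.111
vertex -1.447 1.34 -2.773
endloop
endfacet
facet normal -0.634 -0.287 -0.719
outer loop
vertex -1.447 1.34 -2.773
vertex 0.124 1.217 -4.109
vertex -0.749 0.351 -2.994
endloop
endfacet
facet normal 0.634 0.286 0.718
outer loop
vertex -0.167 0.614 -2.333
vertex 0.009 2.469 -3.226
vertex -0.864 1.603 -2.111
endloop
endfacet
facet normal 0.567 -0.804 -0.180
outer loop
vertex 0.707 1.48 -3.447
vertex -0.167 0.614 -2.333
vertex 0.124 1.217 -4.109
endloop
endfacet
facet normal 0.633 0.286 0.719
outer loop
vertex 0.707 1.48 -3.447
vertex 0.009 2.469 -3.226
vertex -0.167 0.614 -2.333
endloop
endfacet
facet normal -0.567 0.804 0.180
outer loop
vertex -0.864 1.603 -2.111
vertex 0.009 2.469 -3.226
vertex -1.447 1.34 -2.773
endloop
endfacet
facet normal -0.634 -0.285 -0.719
outer loop
vertex -0.573 2.206 -3.887
vertex 0.124 1.217 -4.109
vertex -1.447 1.34 -2.773
endloop
endfacet
facet normal -0.567 0.804 0.180
outer loop
vertex -1.447 1.34 -2.773
vertex 0.009 2.469 -3.226
vertex -0.573 2.206 -3.887
endloop
endfacet
facet normal 0.527 0.522 -0.671
outer loop
vertex -0.573 2.206 -3.887
vertex 0.707 1.48 -3.447
vertex 0.124 1.217 -4.109
endloop
endfacet
facet normal 0.527 0.522 -0.671
outer loop
vertex 0.009 2.469 -3.226
vertex 0.707 1.48 -3.447
vertex -0.573 2.206 -3.887
endloop
endfacet

endsolid


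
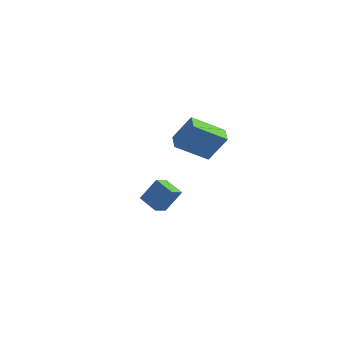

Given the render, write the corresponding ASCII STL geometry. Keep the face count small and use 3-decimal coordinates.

solid 
facet normal -0.389 -0.398 -0.831
outer loop
vertex 2.505 -2.257 2.547
vertex 1.44 -1.806 2.829
vertex 2.968 -0.502 1.49
endloop
endfacet
facet normal 0.894 -0.379 -0.237
outer loop
vertex 3.68 0.226 3.011
vertex 2.505 -2.257 2.547
vertex 2.968 -0.502 1.49
endloop
endfacet
facet normal -0.389 -0.398 -0.831
outer loop
vertex 2.968 -0.502 1.49
vertex 1.44 -1.806 2.829
vertex 1.904 -0.051 1.772
endloop
endfacet
facet normal 0.221 0.835 -0.503
outer loop
vertex 1.904 -0.051 1.772
vertex 3.68 0.226 3.011
vertex 2.968 -0.502 1.49
endloop
endfacet
facet normal -0.221 -0.836 0.503
outer loop
vertex 2.505 -2.257 2.547
vertex 2.152 -1.078 4.35
vertex 1.44 -1.806 2.829
endloop
endfacet
facet normal 0.895 -0.379 -0.237
outer loop
vertex 3.216 -1.529 4.068
vertex 2.505 -2.257 2.547
vertex 3.68 0.226 3.011
endloop
endfacet
facet normal -0.221 -0.836 0.503
outer loop
vertex 3.216 -1.529 4.068
vertex 2.152 -1.078 4.35
vertex 2.505 -2.257 2.547
endloop
endfacet
facet normal -0.894 0.379 0.237
outer loop
vertex 1.44 -1.806 2.829
vertex 2.152 -1.078 4.35
vertex 1.904 -0.051 1.772
endloop
endfacet
facet normal 0.221 0.836 -0.503
outer loop
vertex 2.615 0.677 3.293
vertex 3.68 0.226 3.011
vertex 1.904 -0.051 1.772
endloop
endfacet
facet normal -0.895 0.379 0.237
outer loop
vertex 1.904 -0.051 1.772
vertex 2.152 -1.078 4.35
vertex 2.615 0.677 3.293
endloop
endfacet
facet normal 0.389 0.398 0.831
outer loop
vertex 2.615 0.677 3.293
vertex 3.216 -1.529 4.068
vertex 3.68 0.226 3.011
endloop
endfacet
facet normal 0.389 0.398 0.831
outer loop
vertex 2.152 -1.078 4.35
vertex 3.216 -1.529 4.068
vertex 2.615 0.677 3.293
endloop
endfacet
facet normal -0.302 -0.448 -0.841
outer loop
vertex -3.286 -0.387 -4.372
vertex -4.469 -0.743 -3.758
vertex -3.707 0.477 -4.681
endloop
endfacet
facet normal 0.857 0.259 -0.445
outer loop
vertex -3.191 1.243 -3.242
vertex -3.286 -0.387 -4.372
vertex -3.707 0.477 -4.681
endloop
endfacet
facet normal -0.302 -0.448 -0.841
outer loop
vertex -3.707 0.477 -4.681
vertex -4.469 -0.743 -3.758
vertex -4.89 0.121 -4.067
endloop
endfacet
facet normal -0.417 0.856 -0.306
outer loop
vertex -4.89 0.121 -4.067
vertex -3.191 1.243 -3.242
vertex -3.707 0.477 -4.681
endloop
endfacet
facet normal 0.417 -0.856 0.306
outer loop
vertex -3.286 -0.387 -4.372
vertex -3.953 0.023 -2.319
vertex -4.469 -0.743 -3.758
endloop
endfacet
facet normal 0.857 0.259 -0.445
outer loop
vertex -2.77 0.379 -2.933
vertex -3.286 -0.387 -4.372
vertex -3.191 1.243 -3.242
endloop
endfacet
facet normal 0.417 -0.856 0.306
outer loop
vertex -2.77 0.379 -2.933
vertex -3.953 0.023 -2.319
vertex -3.286 -0.387 -4.372
endloop
endfacet
facet normal -0.857 -0.259 0.445
outer loop
vertex -4.469 -0.743 -3.758
vertex -3.953 0.023 -2.319
vertex -4.89 0.121 -4.067
endloop
endfacet
facet normal -0.417 0.856 -0.306
outer loop
vertex -4.374 0.887 -2.628
vertex -3.191 1.243 -3.242
vertex -4.89 0.121 -4.067
endloop
endfacet
facet normal -0.857 -0.259 0.445
outer loop
vertex -4.89 0.121 -4.067
vertex -3.953 0.023 -2.319
vertex -4.374 0.887 -2.628
endloop
endfacet
facet normal 0.302 0.448 0.841
outer loop
vertex -4.374 0.887 -2.628
vertex -2.77 0.379 -2.933
vertex -3.191 1.243 -3.242
endloop
endfacet
facet normal 0.302 0.448 0.841
outer loop
vertex -3.953 0.023 -2.319
vertex -2.77 0.379 -2.933
vertex -4.374 0.887 -2.628
endloop
endfacet

endsolid


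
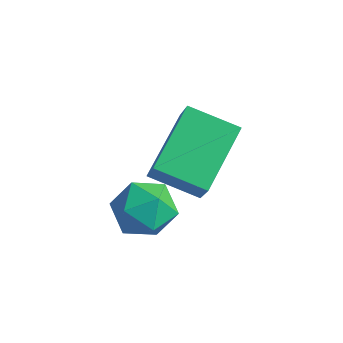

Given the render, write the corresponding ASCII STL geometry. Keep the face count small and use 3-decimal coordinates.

solid 
facet normal -0.448 0.328 -0.832
outer loop
vertex 1.297 -0.213 3.058
vertex 0.974 1.235 3.803
vertex 2.353 0.226 2.662
endloop
endfacet
facet normal 0.194 -0.872 -0.449
outer loop
vertex 2.846 -0.135 3.577
vertex 1.297 -0.213 3.058
vertex 2.353 0.226 2.662
endloop
endfacet
facet normal -0.448 0.328 -0.832
outer loop
vertex 2.353 0.226 2.662
vertex 0.974 1.235 3.803
vertex 2.03 1.674 3.407
endloop
endfacet
facet normal 0.873 0.363 -0.327
outer loop
vertex 2.03 1.674 3.407
vertex 2.846 -0.135 3.577
vertex 2.353 0.226 2.662
endloop
endfacet
facet normal -0.873 -0.363 0.327
outer loop
vertex 1.297 -0.213 3.058
vertex 1.467 0.874 4.718
vertex 0.974 1.235 3.803
endloop
endfacet
facet normal 0.194 -0.872 -0.449
outer loop
vertex 1.79 -0.574 3.973
vertex 1.297 -0.213 3.058
vertex 2.846 -0.135 3.577
endloop
endfacet
facet normal -0.873 -0.363 0.327
outer loop
vertex 1.79 -0.574 3.973
vertex 1.467 0.874 4.718
vertex 1.297 -0.213 3.058
endloop
endfacet
facet normal -0.194 0.872 0.449
outer loop
vertex 0.974 1.235 3.803
vertex 1.467 0.874 4.718
vertex 2.03 1.674 3.407
endloop
endfacet
facet normal 0.873 0.363 -0.327
outer loop
vertex 2.523 1.313 4.322
vertex 2.846 -0.135 3.577
vertex 2.03 1.674 3.407
endloop
endfacet
facet normal -0.194 0.872 0.449
outer loop
vertex 2.03 1.674 3.407
vertex 1.467 0.874 4.718
vertex 2.523 1.313 4.322
endloop
endfacet
facet normal 0.448 -0.328 0.832
outer loop
vertex 2.523 1.313 4.322
vertex 1.79 -0.574 3.973
vertex 2.846 -0.135 3.577
endloop
endfacet
facet normal 0.448 -0.328 0.832
outer loop
vertex 1.467 0.874 4.718
vertex 1.79 -0.574 3.973
vertex 2.523 1.313 4.322
endloop
endfacet
facet normal -0.549 0.634 0.545
outer loop
vertex 2.007 -0.464 3.482
vertex 1.4 -0.688 3.131
vertex 1.616 -1.03 3.746
endloop
endfacet
facet normal 0.020 0.411 0.911
outer loop
vertex 2.007 -0.464 3.482
vertex 1.616 -1.03 3.746
vertex 2.352 -1.06 3.743
endloop
endfacet
facet normal 0.605 0.586 0.539
outer loop
vertex 2.007 -0.464 3.482
vertex 2.352 -1.06 3.743
vertex 2.59 -0.738 3.126
endloop
endfacet
facet normal 0.396 0.917 -0.058
outer loop
vertex 2.007 -0.464 3.482
vertex 2.59 -0.738 3.126
vertex 2.002 -0.508 2.747
endloop
endfacet
facet normal -0.318 0.947 -0.055
outer loop
vertex 2.007 -0.464 3.482
vertex 2.002 -0.508 2.747
vertex 1.4 -0.688 3.131
endloop
endfacet
facet normal -0.008 -0.301 0.954
outer loop
vertex 2.352 -1.06 3.743
vertex 1.616 -1.03 3.746
vertex 1.958 -1.652 3.553
endloop
endfacet
facet normal -0.931 0.059 0.360
outer loop
vertex 1.616 -1.03 3.746
vertex 1.4 -0.688 3.131
vertex 1.37 -1.422 3.174
endloop
endfacet
facet normal -0.557 0.566 -0.608
outer loop
vertex 1.4 -0.688 3.131
vertex 2.002 -0.508 2.747
vertex 1.608 -1.1 2.557
endloop
endfacet
facet normal 0.597 0.518 -0.612
outer loop
vertex 2.002 -0.508 2.747
vertex 2.59 -0.738 3.126
vertex 2.344 -1.13 2.554
endloop
endfacet
facet normal 0.936 -0.018 0.352
outer loop
vertex 2.59 -0.738 3.126
vertex 2.352 -1.06 3.743
vertex 2.56 -1.472 3.169
endloop
endfacet
facet normal -0.396 -0.917 0.058
outer loop
vertex 1.953 -1.696 2.818
vertex 1.958 -1.652 3.553
vertex 1.37 -1.422 3.174
endloop
endfacet
facet normal -0.605 -0.586 -0.539
outer loop
vertex 1.953 -1.696 2.818
vertex 1.37 -1.422 3.174
vertex 1.608 -1.1 2.557
endloop
endfacet
facet normal -0.020 -0.411 -0.911
outer loop
vertex 1.953 -1.696 2.818
vertex 1.608 -1.1 2.557
vertex 2.344 -1.13 2.554
endloop
endfacet
facet normal 0.549 -0.634 -0.545
outer loop
vertex 1.953 -1.696 2.818
vertex 2.344 -1.13 2.554
vertex 2.56 -1.472 3.169
endloop
endfacet
facet normal 0.318 -0.947 0.055
outer loop
vertex 1.953 -1.696 2.818
vertex 2.56 -1.472 3.169
vertex 1.958 -1.652 3.553
endloop
endfacet
facet normal -0.597 -0.518 0.612
outer loop
vertex 1.37 -1.422 3.174
vertex 1.958 -1.652 3.553
vertex 1.616 -1.03 3.746
endloop
endfacet
facet normal -0.936 0.018 -0.352
outer loop
vertex 1.608 -1.1 2.557
vertex 1.37 -1.422 3.174
vertex 1.4 -0.688 3.131
endloop
endfacet
facet normal 0.008 0.301 -0.954
outer loop
vertex 2.344 -1.13 2.554
vertex 1.608 -1.1 2.557
vertex 2.002 -0.508 2.747
endloop
endfacet
facet normal 0.931 -0.059 -0.360
outer loop
vertex 2.56 -1.472 3.169
vertex 2.344 -1.13 2.554
vertex 2.59 -0.738 3.126
endloop
endfacet
facet normal 0.557 -0.566 0.608
outer loop
vertex 1.958 -1.652 3.553
vertex 2.56 -1.472 3.169
vertex 2.352 -1.06 3.743
endloop
endfacet

endsolid


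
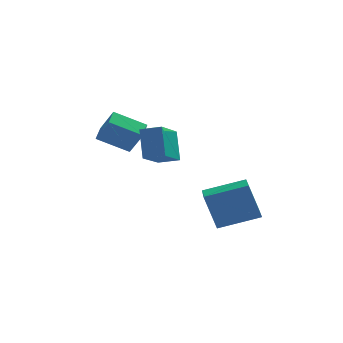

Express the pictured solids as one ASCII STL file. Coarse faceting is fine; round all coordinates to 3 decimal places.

solid 
facet normal -0.441 0.315 -0.841
outer loop
vertex -3.527 2.607 1.971
vertex -2.111 2.6 1.226
vertex -3.671 1.696 1.705
endloop
endfacet
facet normal -0.885 0.004 0.466
outer loop
vertex -3.089 1.28 2.814
vertex -3.527 2.607 1.971
vertex -3.671 1.696 1.705
endloop
endfacet
facet normal -0.441 0.315 -0.841
outer loop
vertex -3.671 1.696 1.705
vertex -2.111 2.6 1.226
vertex -2.255 1.689 0.96
endloop
endfacet
facet normal -0.150 -0.949 -0.277
outer loop
vertex -2.255 1.689 0.96
vertex -3.089 1.28 2.814
vertex -3.671 1.696 1.705
endloop
endfacet
facet normal 0.150 0.949 0.277
outer loop
vertex -3.527 2.607 1.971
vertex -1.529 2.184 2.335
vertex -2.111 2.6 1.226
endloop
endfacet
facet normal -0.885 0.004 0.466
outer loop
vertex -2.945 2.191 3.08
vertex -3.527 2.607 1.971
vertex -3.089 1.28 2.814
endloop
endfacet
facet normal 0.150 0.949 0.277
outer loop
vertex -2.945 2.191 3.08
vertex -1.529 2.184 2.335
vertex -3.527 2.607 1.971
endloop
endfacet
facet normal 0.885 -0.004 -0.466
outer loop
vertex -2.111 2.6 1.226
vertex -1.529 2.184 2.335
vertex -2.255 1.689 0.96
endloop
endfacet
facet normal -0.150 -0.949 -0.277
outer loop
vertex -1.673 1.273 2.069
vertex -3.089 1.28 2.814
vertex -2.255 1.689 0.96
endloop
endfacet
facet normal 0.885 -0.004 -0.466
outer loop
vertex -2.255 1.689 0.96
vertex -1.529 2.184 2.335
vertex -1.673 1.273 2.069
endloop
endfacet
facet normal 0.441 -0.315 0.841
outer loop
vertex -1.673 1.273 2.069
vertex -2.945 2.191 3.08
vertex -3.089 1.28 2.814
endloop
endfacet
facet normal 0.441 -0.315 0.841
outer loop
vertex -1.529 2.184 2.335
vertex -2.945 2.191 3.08
vertex -1.673 1.273 2.069
endloop
endfacet
facet normal -0.945 0.217 -0.243
outer loop
vertex -1.758 -0.371 3.038
vertex -1.185 1.167 2.183
vertex -1.602 -1.159 1.724
endloop
endfacet
facet normal -0.309 -0.831 0.462
outer loop
vertex -0.695 -1.367 1.957
vertex -1.758 -0.371 3.038
vertex -1.602 -1.159 1.724
endloop
endfacet
facet normal -0.945 0.217 -0.243
outer loop
vertex -1.602 -1.159 1.724
vertex -1.185 1.167 2.183
vertex -1.029 0.379 0.87
endloop
endfacet
facet normal 0.102 -0.512 -0.853
outer loop
vertex -1.029 0.379 0.87
vertex -0.695 -1.367 1.957
vertex -1.602 -1.159 1.724
endloop
endfacet
facet normal -0.102 0.512 0.853
outer loop
vertex -1.758 -0.371 3.038
vertex -0.278 0.959 2.416
vertex -1.185 1.167 2.183
endloop
endfacet
facet normal -0.309 -0.831 0.462
outer loop
vertex -0.851 -0.579 3.27
vertex -1.758 -0.371 3.038
vertex -0.695 -1.367 1.957
endloop
endfacet
facet normal -0.101 0.511 0.853
outer loop
vertex -0.851 -0.579 3.27
vertex -0.278 0.959 2.416
vertex -1.758 -0.371 3.038
endloop
endfacet
facet normal 0.309 0.831 -0.462
outer loop
vertex -1.185 1.167 2.183
vertex -0.278 0.959 2.416
vertex -1.029 0.379 0.87
endloop
endfacet
facet normal 0.101 -0.512 -0.853
outer loop
vertex -0.122 0.171 1.102
vertex -0.695 -1.367 1.957
vertex -1.029 0.379 0.87
endloop
endfacet
facet normal 0.309 0.831 -0.462
outer loop
vertex -1.029 0.379 0.87
vertex -0.278 0.959 2.416
vertex -0.122 0.171 1.102
endloop
endfacet
facet normal 0.945 -0.217 0.243
outer loop
vertex -0.122 0.171 1.102
vertex -0.851 -0.579 3.27
vertex -0.695 -1.367 1.957
endloop
endfacet
facet normal 0.945 -0.217 0.243
outer loop
vertex -0.278 0.959 2.416
vertex -0.851 -0.579 3.27
vertex -0.122 0.171 1.102
endloop
endfacet
facet normal -0.949 -0.096 -0.301
outer loop
vertex 0.854 -3.79 0.696
vertex 0.789 -2.421 0.466
vertex 1.385 -4.034 -0.9
endloop
endfacet
facet normal 0.046 -0.985 0.166
outer loop
vertex 3.131 -3.859 -0.346
vertex 0.854 -3.79 0.696
vertex 1.385 -4.034 -0.9
endloop
endfacet
facet normal -0.949 -0.095 -0.301
outer loop
vertex 1.385 -4.034 -0.9
vertex 0.789 -2.421 0.466
vertex 1.321 -2.665 -1.131
endloop
endfacet
facet normal 0.312 -0.144 -0.939
outer loop
vertex 1.321 -2.665 -1.131
vertex 3.131 -3.859 -0.346
vertex 1.385 -4.034 -0.9
endloop
endfacet
facet normal -0.312 0.143 0.939
outer loop
vertex 0.854 -3.79 0.696
vertex 2.535 -2.246 1.02
vertex 0.789 -2.421 0.466
endloop
endfacet
facet normal 0.046 -0.985 0.166
outer loop
vertex 2.599 -3.615 1.251
vertex 0.854 -3.79 0.696
vertex 3.131 -3.859 -0.346
endloop
endfacet
facet normal -0.313 0.144 0.939
outer loop
vertex 2.599 -3.615 1.251
vertex 2.535 -2.246 1.02
vertex 0.854 -3.79 0.696
endloop
endfacet
facet normal -0.046 0.985 -0.166
outer loop
vertex 0.789 -2.421 0.466
vertex 2.535 -2.246 1.02
vertex 1.321 -2.665 -1.131
endloop
endfacet
facet normal 0.313 -0.143 -0.939
outer loop
vertex 3.066 -2.49 -0.576
vertex 3.131 -3.859 -0.346
vertex 1.321 -2.665 -1.131
endloop
endfacet
facet normal -0.046 0.985 -0.166
outer loop
vertex 1.321 -2.665 -1.131
vertex 2.535 -2.246 1.02
vertex 3.066 -2.49 -0.576
endloop
endfacet
facet normal 0.949 0.096 0.301
outer loop
vertex 3.066 -2.49 -0.576
vertex 2.599 -3.615 1.251
vertex 3.131 -3.859 -0.346
endloop
endfacet
facet normal 0.949 0.095 0.301
outer loop
vertex 2.535 -2.246 1.02
vertex 2.599 -3.615 1.251
vertex 3.066 -2.49 -0.576
endloop
endfacet

endsolid


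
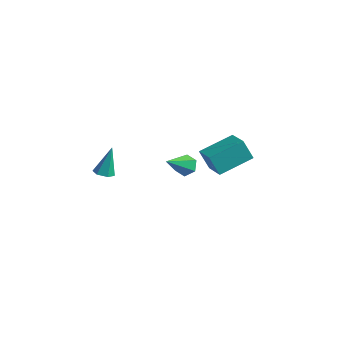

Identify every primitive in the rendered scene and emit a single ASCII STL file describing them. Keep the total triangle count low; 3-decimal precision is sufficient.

solid 
facet normal -0.850 0.446 -0.280
outer loop
vertex 1.784 1.82 1.682
vertex 2.531 3.672 2.363
vertex 2.303 2.053 0.479
endloop
endfacet
facet normal -0.354 -0.878 -0.323
outer loop
vertex 3.569 1.388 0.897
vertex 1.784 1.82 1.682
vertex 2.303 2.053 0.479
endloop
endfacet
facet normal -0.850 0.446 -0.280
outer loop
vertex 2.303 2.053 0.479
vertex 2.531 3.672 2.363
vertex 3.049 3.905 1.161
endloop
endfacet
facet normal 0.391 0.175 -0.904
outer loop
vertex 3.049 3.905 1.161
vertex 3.569 1.388 0.897
vertex 2.303 2.053 0.479
endloop
endfacet
facet normal -0.390 -0.175 0.904
outer loop
vertex 1.784 1.82 1.682
vertex 3.797 3.007 2.781
vertex 2.531 3.672 2.363
endloop
endfacet
facet normal -0.354 -0.878 -0.323
outer loop
vertex 3.051 1.155 2.099
vertex 1.784 1.82 1.682
vertex 3.569 1.388 0.897
endloop
endfacet
facet normal -0.390 -0.176 0.904
outer loop
vertex 3.051 1.155 2.099
vertex 3.797 3.007 2.781
vertex 1.784 1.82 1.682
endloop
endfacet
facet normal 0.354 0.878 0.323
outer loop
vertex 2.531 3.672 2.363
vertex 3.797 3.007 2.781
vertex 3.049 3.905 1.161
endloop
endfacet
facet normal 0.390 0.175 -0.904
outer loop
vertex 4.316 3.24 1.578
vertex 3.569 1.388 0.897
vertex 3.049 3.905 1.161
endloop
endfacet
facet normal 0.354 0.878 0.323
outer loop
vertex 3.049 3.905 1.161
vertex 3.797 3.007 2.781
vertex 4.316 3.24 1.578
endloop
endfacet
facet normal 0.850 -0.446 0.280
outer loop
vertex 4.316 3.24 1.578
vertex 3.051 1.155 2.099
vertex 3.569 1.388 0.897
endloop
endfacet
facet normal 0.850 -0.446 0.280
outer loop
vertex 3.797 3.007 2.781
vertex 3.051 1.155 2.099
vertex 4.316 3.24 1.578
endloop
endfacet
facet normal -0.005 -0.371 -0.928
outer loop
vertex 1.104 -4.465 2.736
vertex 0.585 -4.223 2.642
vertex 1.069 -3.927 2.521
endloop
endfacet
facet normal 0.961 0.155 0.231
outer loop
vertex 1.104 -4.465 2.736
vertex 1.069 -3.927 2.521
vertex 0.595 -3.577 4.258
endloop
endfacet
facet normal -0.005 -0.372 -0.928
outer loop
vertex 1.069 -3.927 2.521
vertex 0.585 -4.223 2.642
vertex 0.55 -3.686 2.427
endloop
endfacet
facet normal 0.430 0.901 -0.064
outer loop
vertex 1.069 -3.927 2.521
vertex 0.55 -3.686 2.427
vertex 0.595 -3.577 4.258
endloop
endfacet
facet normal -0.007 -0.372 -0.928
outer loop
vertex 0.55 -3.686 2.427
vertex 0.585 -4.223 2.642
vertex 0.066 -3.981 2.549
endloop
endfacet
facet normal -0.527 0.849 -0.038
outer loop
vertex 0.55 -3.686 2.427
vertex 0.066 -3.981 2.549
vertex 0.595 -3.577 4.258
endloop
endfacet
facet normal -0.007 -0.371 -0.928
outer loop
vertex 0.066 -3.981 2.549
vertex 0.585 -4.223 2.642
vertex 0.101 -4.519 2.764
endloop
endfacet
facet normal -0.957 0.051 0.284
outer loop
vertex 0.066 -3.981 2.549
vertex 0.101 -4.519 2.764
vertex 0.595 -3.577 4.258
endloop
endfacet
facet normal -0.007 -0.371 -0.928
outer loop
vertex 0.101 -4.519 2.764
vertex 0.585 -4.223 2.642
vertex 0.62 -4.761 2.857
endloop
endfacet
facet normal -0.427 -0.694 0.579
outer loop
vertex 0.101 -4.519 2.764
vertex 0.62 -4.761 2.857
vertex 0.595 -3.577 4.258
endloop
endfacet
facet normal -0.005 -0.371 -0.928
outer loop
vertex 0.62 -4.761 2.857
vertex 0.585 -4.223 2.642
vertex 1.104 -4.465 2.736
endloop
endfacet
facet normal 0.531 -0.642 0.552
outer loop
vertex 0.62 -4.761 2.857
vertex 1.104 -4.465 2.736
vertex 0.595 -3.577 4.258
endloop
endfacet
facet normal -0.003 0.807 -0.591
outer loop
vertex 1.124 2.386 0.366
vertex 0.665 2.057 -0.081
vertex 0.414 2.455 0.464
endloop
endfacet
facet normal 0.160 0.317 0.935
outer loop
vertex 1.124 2.386 0.366
vertex 0.414 2.455 0.464
vertex 0.675 0.443 1.101
endloop
endfacet
facet normal -0.005 0.806 -0.591
outer loop
vertex 0.414 2.455 0.464
vertex 0.665 2.057 -0.081
vertex -0.044 2.125 0.018
endloop
endfacet
facet normal -0.735 0.116 0.668
outer loop
vertex 0.414 2.455 0.464
vertex -0.044 2.125 0.018
vertex 0.675 0.443 1.101
endloop
endfacet
facet normal -0.005 0.806 -0.591
outer loop
vertex -0.044 2.125 0.018
vertex 0.665 2.057 -0.081
vertex 0.207 1.727 -0.527
endloop
endfacet
facet normal -0.893 -0.440 -0.090
outer loop
vertex -0.044 2.125 0.018
vertex 0.207 1.727 -0.527
vertex 0.675 0.443 1.101
endloop
endfacet
facet normal -0.005 0.806 -0.591
outer loop
vertex 0.207 1.727 -0.527
vertex 0.665 2.057 -0.081
vertex 0.917 1.659 -0.626
endloop
endfacet
facet normal -0.158 -0.797 -0.583
outer loop
vertex 0.207 1.727 -0.527
vertex 0.917 1.659 -0.626
vertex 0.675 0.443 1.101
endloop
endfacet
facet normal -0.004 0.807 -0.591
outer loop
vertex 0.917 1.659 -0.626
vertex 0.665 2.057 -0.081
vertex 1.375 1.989 -0.179
endloop
endfacet
facet normal 0.738 -0.596 -0.316
outer loop
vertex 0.917 1.659 -0.626
vertex 1.375 1.989 -0.179
vertex 0.675 0.443 1.101
endloop
endfacet
facet normal -0.004 0.807 -0.590
outer loop
vertex 1.375 1.989 -0.179
vertex 0.665 2.057 -0.081
vertex 1.124 2.386 0.366
endloop
endfacet
facet normal 0.896 -0.040 0.442
outer loop
vertex 1.375 1.989 -0.179
vertex 1.124 2.386 0.366
vertex 0.675 0.443 1.101
endloop
endfacet

endsolid


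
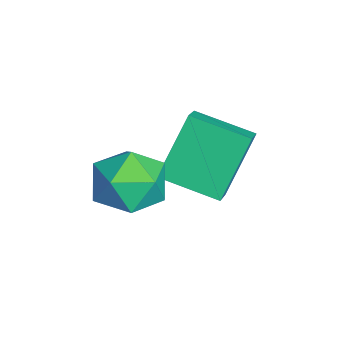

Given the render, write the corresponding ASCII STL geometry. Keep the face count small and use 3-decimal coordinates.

solid 
facet normal -0.408 0.404 0.819
outer loop
vertex -0.328 0.379 -2.162
vertex 0.319 1.922 -2.602
vertex -1.119 0.571 -2.651
endloop
endfacet
facet normal -0.374 -0.892 0.254
outer loop
vertex -0.279 -0.262 -4.338
vertex -0.328 0.379 -2.162
vertex -1.119 0.571 -2.651
endloop
endfacet
facet normal -0.408 0.405 0.818
outer loop
vertex -1.119 0.571 -2.651
vertex 0.319 1.922 -2.602
vertex -0.473 2.114 -3.092
endloop
endfacet
facet normal -0.833 0.202 -0.515
outer loop
vertex -0.473 2.114 -3.092
vertex -0.279 -0.262 -4.338
vertex -1.119 0.571 -2.651
endloop
endfacet
facet normal 0.833 -0.203 0.515
outer loop
vertex -0.328 0.379 -2.162
vertex 1.159 1.089 -4.289
vertex 0.319 1.922 -2.602
endloop
endfacet
facet normal -0.374 -0.892 0.254
outer loop
vertex 0.513 -0.454 -3.848
vertex -0.328 0.379 -2.162
vertex -0.279 -0.262 -4.338
endloop
endfacet
facet normal 0.833 -0.202 0.515
outer loop
vertex 0.513 -0.454 -3.848
vertex 1.159 1.089 -4.289
vertex -0.328 0.379 -2.162
endloop
endfacet
facet normal 0.374 0.892 -0.254
outer loop
vertex 0.319 1.922 -2.602
vertex 1.159 1.089 -4.289
vertex -0.473 2.114 -3.092
endloop
endfacet
facet normal -0.833 0.202 -0.515
outer loop
vertex 0.368 1.281 -4.778
vertex -0.279 -0.262 -4.338
vertex -0.473 2.114 -3.092
endloop
endfacet
facet normal 0.374 0.892 -0.254
outer loop
vertex -0.473 2.114 -3.092
vertex 1.159 1.089 -4.289
vertex 0.368 1.281 -4.778
endloop
endfacet
facet normal 0.408 -0.405 -0.818
outer loop
vertex 0.368 1.281 -4.778
vertex 0.513 -0.454 -3.848
vertex -0.279 -0.262 -4.338
endloop
endfacet
facet normal 0.408 -0.405 -0.819
outer loop
vertex 1.159 1.089 -4.289
vertex 0.513 -0.454 -3.848
vertex 0.368 1.281 -4.778
endloop
endfacet
facet normal 0.030 0.645 0.764
outer loop
vertex 0.736 -0.274 -3.089
vertex 0.977 -1.094 -2.406
vertex 1.78 -0.543 -2.903
endloop
endfacet
facet normal 0.221 0.963 0.154
outer loop
vertex 0.736 -0.274 -3.089
vertex 1.78 -0.543 -2.903
vertex 1.449 -0.305 -3.917
endloop
endfacet
facet normal -0.319 0.896 -0.309
outer loop
vertex 0.736 -0.274 -3.089
vertex 1.449 -0.305 -3.917
vertex 0.442 -0.709 -4.048
endloop
endfacet
facet normal -0.844 0.536 0.016
outer loop
vertex 0.736 -0.274 -3.089
vertex 0.442 -0.709 -4.048
vertex 0.15 -1.197 -3.113
endloop
endfacet
facet normal -0.628 0.381 0.679
outer loop
vertex 0.736 -0.274 -3.089
vertex 0.15 -1.197 -3.113
vertex 0.977 -1.094 -2.406
endloop
endfacet
facet normal 0.782 0.613 -0.111
outer loop
vertex 1.449 -0.305 -3.917
vertex 1.78 -0.543 -2.903
vertex 2.13 -1.143 -3.747
endloop
endfacet
facet normal 0.474 0.098 0.875
outer loop
vertex 1.78 -0.543 -2.903
vertex 0.977 -1.094 -2.406
vertex 1.838 -1.631 -2.812
endloop
endfacet
facet normal -0.589 -0.329 0.738
outer loop
vertex 0.977 -1.094 -2.406
vertex 0.15 -1.197 -3.113
vertex 0.831 -2.035 -2.943
endloop
endfacet
facet normal -0.939 -0.078 -0.334
outer loop
vertex 0.15 -1.197 -3.113
vertex 0.442 -0.709 -4.048
vertex 0.5 -1.797 -3.957
endloop
endfacet
facet normal -0.091 0.504 -0.859
outer loop
vertex 0.442 -0.709 -4.048
vertex 1.449 -0.305 -3.917
vertex 1.303 -1.246 -4.454
endloop
endfacet
facet normal 0.844 -0.536 -0.016
outer loop
vertex 1.544 -2.066 -3.771
vertex 2.13 -1.143 -3.747
vertex 1.838 -1.631 -2.812
endloop
endfacet
facet normal 0.319 -0.896 0.309
outer loop
vertex 1.544 -2.066 -3.771
vertex 1.838 -1.631 -2.812
vertex 0.831 -2.035 -2.943
endloop
endfacet
facet normal -0.221 -0.963 -0.154
outer loop
vertex 1.544 -2.066 -3.771
vertex 0.831 -2.035 -2.943
vertex 0.5 -1.797 -3.957
endloop
endfacet
facet normal -0.030 -0.645 -0.764
outer loop
vertex 1.544 -2.066 -3.771
vertex 0.5 -1.797 -3.957
vertex 1.303 -1.246 -4.454
endloop
endfacet
facet normal 0.628 -0.381 -0.679
outer loop
vertex 1.544 -2.066 -3.771
vertex 1.303 -1.246 -4.454
vertex 2.13 -1.143 -3.747
endloop
endfacet
facet normal 0.939 0.078 0.334
outer loop
vertex 1.838 -1.631 -2.812
vertex 2.13 -1.143 -3.747
vertex 1.78 -0.543 -2.903
endloop
endfacet
facet normal 0.091 -0.504 0.859
outer loop
vertex 0.831 -2.035 -2.943
vertex 1.838 -1.631 -2.812
vertex 0.977 -1.094 -2.406
endloop
endfacet
facet normal -0.782 -0.613 0.111
outer loop
vertex 0.5 -1.797 -3.957
vertex 0.831 -2.035 -2.943
vertex 0.15 -1.197 -3.113
endloop
endfacet
facet normal -0.474 -0.098 -0.875
outer loop
vertex 1.303 -1.246 -4.454
vertex 0.5 -1.797 -3.957
vertex 0.442 -0.709 -4.048
endloop
endfacet
facet normal 0.589 0.329 -0.738
outer loop
vertex 2.13 -1.143 -3.747
vertex 1.303 -1.246 -4.454
vertex 1.449 -0.305 -3.917
endloop
endfacet

endsolid


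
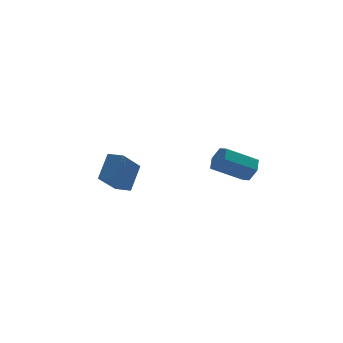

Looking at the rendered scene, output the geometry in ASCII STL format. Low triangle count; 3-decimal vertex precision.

solid 
facet normal -0.615 -0.351 0.706
outer loop
vertex -3.794 3.517 1.897
vertex -4.388 4.298 1.768
vertex -4.709 2.615 0.65
endloop
endfacet
facet normal 0.600 -0.789 0.130
outer loop
vertex -3.472 3.322 -0.768
vertex -3.794 3.517 1.897
vertex -4.709 2.615 0.65
endloop
endfacet
facet normal -0.616 -0.351 0.705
outer loop
vertex -4.709 2.615 0.65
vertex -4.388 4.298 1.768
vertex -5.303 3.397 0.521
endloop
endfacet
facet normal -0.511 -0.503 -0.697
outer loop
vertex -5.303 3.397 0.521
vertex -3.472 3.322 -0.768
vertex -4.709 2.615 0.65
endloop
endfacet
facet normal 0.511 0.504 0.697
outer loop
vertex -3.794 3.517 1.897
vertex -3.151 5.005 0.35
vertex -4.388 4.298 1.768
endloop
endfacet
facet normal 0.600 -0.789 0.130
outer loop
vertex -2.557 4.223 0.479
vertex -3.794 3.517 1.897
vertex -3.472 3.322 -0.768
endloop
endfacet
facet normal 0.511 0.503 0.697
outer loop
vertex -2.557 4.223 0.479
vertex -3.151 5.005 0.35
vertex -3.794 3.517 1.897
endloop
endfacet
facet normal -0.600 0.789 -0.130
outer loop
vertex -4.388 4.298 1.768
vertex -3.151 5.005 0.35
vertex -5.303 3.397 0.521
endloop
endfacet
facet normal -0.511 -0.504 -0.697
outer loop
vertex -4.066 4.103 -0.897
vertex -3.472 3.322 -0.768
vertex -5.303 3.397 0.521
endloop
endfacet
facet normal -0.600 0.789 -0.131
outer loop
vertex -5.303 3.397 0.521
vertex -3.151 5.005 0.35
vertex -4.066 4.103 -0.897
endloop
endfacet
facet normal 0.615 0.352 -0.706
outer loop
vertex -4.066 4.103 -0.897
vertex -2.557 4.223 0.479
vertex -3.472 3.322 -0.768
endloop
endfacet
facet normal 0.615 0.351 -0.706
outer loop
vertex -3.151 5.005 0.35
vertex -2.557 4.223 0.479
vertex -4.066 4.103 -0.897
endloop
endfacet
facet normal 0.844 -0.196 -0.499
outer loop
vertex 3.754 3.429 0.07
vertex 3.362 2.765 -0.332
vertex 3.339 3.561 -0.683
endloop
endfacet
facet normal 0.246 0.969 0.034
outer loop
vertex 3.754 3.429 0.07
vertex 3.339 3.561 -0.683
vertex 1.991 3.839 1.115
endloop
endfacet
facet normal 0.245 0.969 0.034
outer loop
vertex 1.991 3.839 1.115
vertex 3.339 3.561 -0.683
vertex 1.575 3.971 0.362
endloop
endfacet
facet normal -0.843 0.196 0.500
outer loop
vertex 1.991 3.839 1.115
vertex 1.575 3.971 0.362
vertex 1.598 3.175 0.712
endloop
endfacet
facet normal 0.843 -0.196 -0.500
outer loop
vertex 3.339 3.561 -0.683
vertex 3.362 2.765 -0.332
vertex 2.946 2.897 -1.085
endloop
endfacet
facet normal -0.291 0.616 -0.732
outer loop
vertex 3.339 3.561 -0.683
vertex 2.946 2.897 -1.085
vertex 1.575 3.971 0.362
endloop
endfacet
facet normal -0.290 0.616 -0.732
outer loop
vertex 1.575 3.971 0.362
vertex 2.946 2.897 -1.085
vertex 1.183 3.307 -0.041
endloop
endfacet
facet normal -0.844 0.195 0.499
outer loop
vertex 1.575 3.971 0.362
vertex 1.183 3.307 -0.041
vertex 1.598 3.175 0.712
endloop
endfacet
facet normal 0.843 -0.196 -0.500
outer loop
vertex 2.946 2.897 -1.085
vertex 3.362 2.765 -0.332
vertex 2.969 2.101 -0.735
endloop
endfacet
facet normal -0.536 -0.353 -0.767
outer loop
vertex 2.946 2.897 -1.085
vertex 2.969 2.101 -0.735
vertex 1.183 3.307 -0.041
endloop
endfacet
facet normal -0.536 -0.353 -0.766
outer loop
vertex 1.183 3.307 -0.041
vertex 2.969 2.101 -0.735
vertex 1.206 2.511 0.31
endloop
endfacet
facet normal -0.844 0.196 0.499
outer loop
vertex 1.183 3.307 -0.041
vertex 1.206 2.511 0.31
vertex 1.598 3.175 0.712
endloop
endfacet
facet normal 0.843 -0.196 -0.500
outer loop
vertex 2.969 2.101 -0.735
vertex 3.362 2.765 -0.332
vertex 3.385 1.969 0.018
endloop
endfacet
facet normal -0.246 -0.969 -0.034
outer loop
vertex 2.969 2.101 -0.735
vertex 3.385 1.969 0.018
vertex 1.206 2.511 0.31
endloop
endfacet
facet normal -0.246 -0.969 -0.034
outer loop
vertex 1.206 2.511 0.31
vertex 3.385 1.969 0.018
vertex 1.621 2.379 1.063
endloop
endfacet
facet normal -0.844 0.196 0.499
outer loop
vertex 1.206 2.511 0.31
vertex 1.621 2.379 1.063
vertex 1.598 3.175 0.712
endloop
endfacet
facet normal 0.844 -0.195 -0.499
outer loop
vertex 3.385 1.969 0.018
vertex 3.362 2.765 -0.332
vertex 3.777 2.633 0.421
endloop
endfacet
facet normal 0.291 -0.616 0.732
outer loop
vertex 3.385 1.969 0.018
vertex 3.777 2.633 0.421
vertex 1.621 2.379 1.063
endloop
endfacet
facet normal 0.291 -0.616 0.733
outer loop
vertex 1.621 2.379 1.063
vertex 3.777 2.633 0.421
vertex 2.014 3.043 1.465
endloop
endfacet
facet normal -0.843 0.196 0.500
outer loop
vertex 1.621 2.379 1.063
vertex 2.014 3.043 1.465
vertex 1.598 3.175 0.712
endloop
endfacet
facet normal 0.844 -0.196 -0.499
outer loop
vertex 3.777 2.633 0.421
vertex 3.362 2.765 -0.332
vertex 3.754 3.429 0.07
endloop
endfacet
facet normal 0.536 0.354 0.767
outer loop
vertex 3.777 2.633 0.421
vertex 3.754 3.429 0.07
vertex 2.014 3.043 1.465
endloop
endfacet
facet normal 0.536 0.353 0.767
outer loop
vertex 2.014 3.043 1.465
vertex 3.754 3.429 0.07
vertex 1.991 3.839 1.115
endloop
endfacet
facet normal -0.843 0.196 0.500
outer loop
vertex 2.014 3.043 1.465
vertex 1.991 3.839 1.115
vertex 1.598 3.175 0.712
endloop
endfacet

endsolid
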